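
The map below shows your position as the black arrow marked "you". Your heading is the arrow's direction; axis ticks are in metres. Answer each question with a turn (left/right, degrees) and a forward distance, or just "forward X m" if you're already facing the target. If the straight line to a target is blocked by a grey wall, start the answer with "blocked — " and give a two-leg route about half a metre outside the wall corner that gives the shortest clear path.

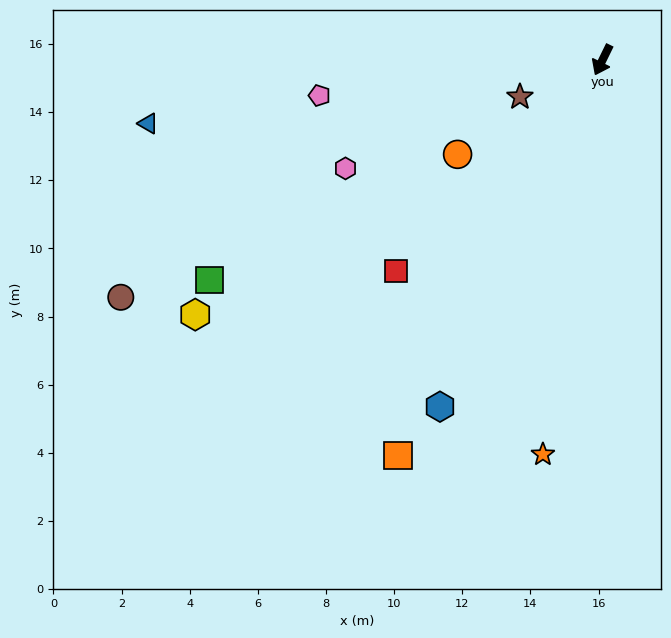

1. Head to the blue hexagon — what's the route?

forward 11.2 m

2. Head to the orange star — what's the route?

turn left 17°, forward 11.7 m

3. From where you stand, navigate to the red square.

turn right 18°, forward 8.7 m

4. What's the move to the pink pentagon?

turn right 57°, forward 8.4 m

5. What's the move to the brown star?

turn right 40°, forward 2.7 m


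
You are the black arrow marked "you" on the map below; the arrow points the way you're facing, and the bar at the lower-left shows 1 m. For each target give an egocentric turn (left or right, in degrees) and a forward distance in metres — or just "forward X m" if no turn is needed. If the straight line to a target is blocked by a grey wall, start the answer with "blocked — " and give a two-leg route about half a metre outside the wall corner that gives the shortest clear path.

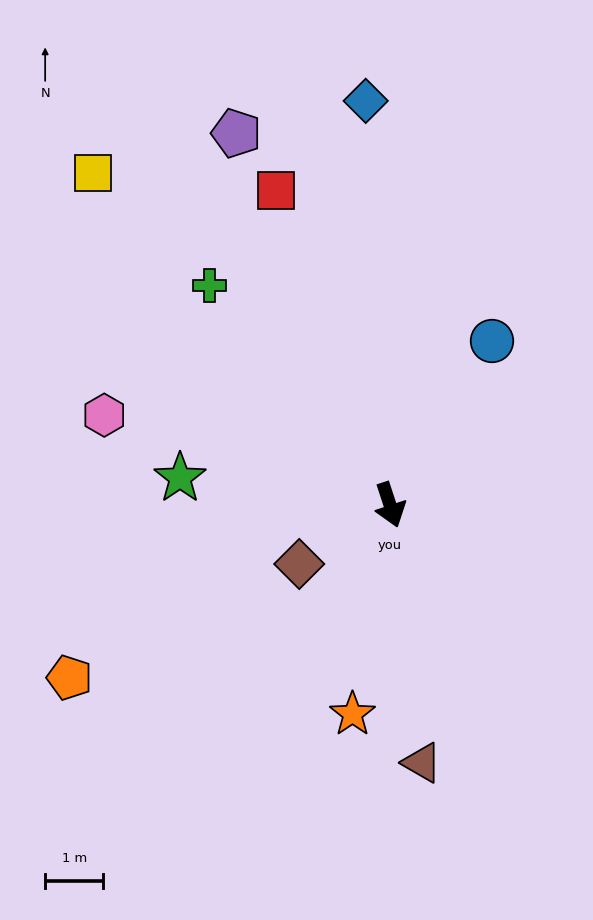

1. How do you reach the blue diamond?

turn left 165°, forward 7.0 m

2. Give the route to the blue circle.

turn left 130°, forward 3.3 m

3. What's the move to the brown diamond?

turn right 75°, forward 1.9 m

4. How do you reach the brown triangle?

turn right 11°, forward 4.5 m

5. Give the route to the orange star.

turn right 28°, forward 3.7 m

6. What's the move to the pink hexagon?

turn right 126°, forward 5.2 m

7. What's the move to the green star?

turn right 116°, forward 3.6 m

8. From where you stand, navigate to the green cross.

turn right 159°, forward 4.9 m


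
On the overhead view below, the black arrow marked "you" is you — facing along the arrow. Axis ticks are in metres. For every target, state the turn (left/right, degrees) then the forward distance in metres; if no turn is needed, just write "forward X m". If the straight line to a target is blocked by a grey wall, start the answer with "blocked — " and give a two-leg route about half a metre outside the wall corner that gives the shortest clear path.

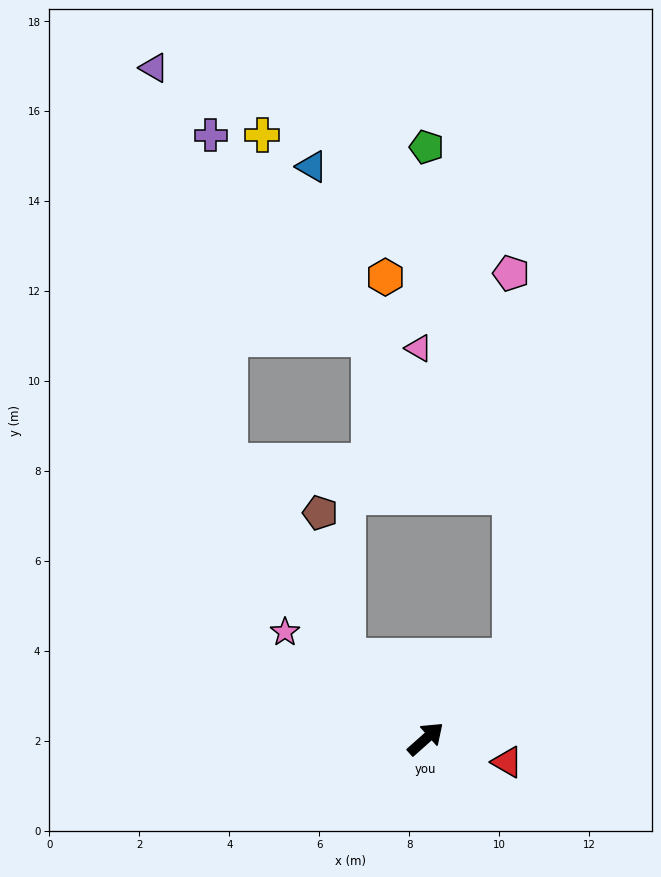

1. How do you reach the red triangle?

turn right 58°, forward 1.9 m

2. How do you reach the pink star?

turn left 101°, forward 3.9 m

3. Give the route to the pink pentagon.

blocked — forward 2.6 m, then turn left 48°, forward 8.5 m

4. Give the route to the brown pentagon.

blocked — turn left 92°, forward 2.5 m, then turn right 33°, forward 3.3 m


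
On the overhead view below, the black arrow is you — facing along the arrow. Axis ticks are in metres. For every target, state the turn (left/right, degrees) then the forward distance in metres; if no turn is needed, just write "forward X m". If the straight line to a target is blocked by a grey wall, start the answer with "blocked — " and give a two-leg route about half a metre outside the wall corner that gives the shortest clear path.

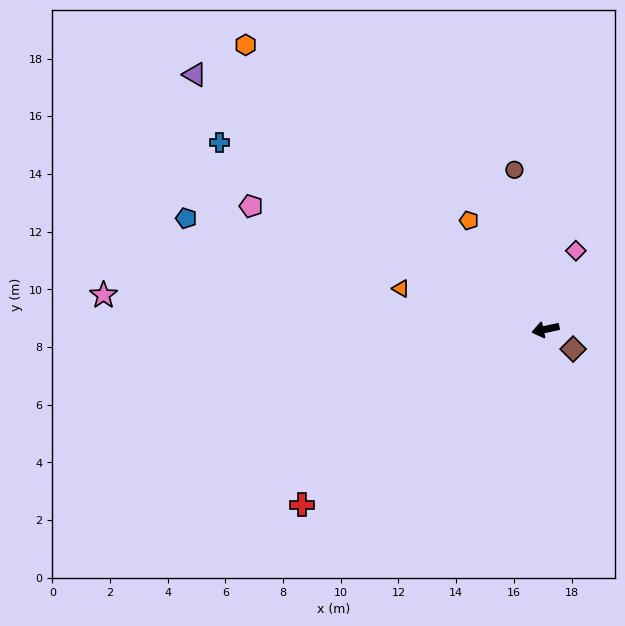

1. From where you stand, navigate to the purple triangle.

turn right 48°, forward 15.0 m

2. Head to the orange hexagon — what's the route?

turn right 56°, forward 14.3 m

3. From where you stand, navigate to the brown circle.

turn right 91°, forward 5.6 m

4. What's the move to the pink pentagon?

turn right 35°, forward 11.1 m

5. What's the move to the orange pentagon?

turn right 67°, forward 4.6 m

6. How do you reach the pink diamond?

turn right 123°, forward 2.9 m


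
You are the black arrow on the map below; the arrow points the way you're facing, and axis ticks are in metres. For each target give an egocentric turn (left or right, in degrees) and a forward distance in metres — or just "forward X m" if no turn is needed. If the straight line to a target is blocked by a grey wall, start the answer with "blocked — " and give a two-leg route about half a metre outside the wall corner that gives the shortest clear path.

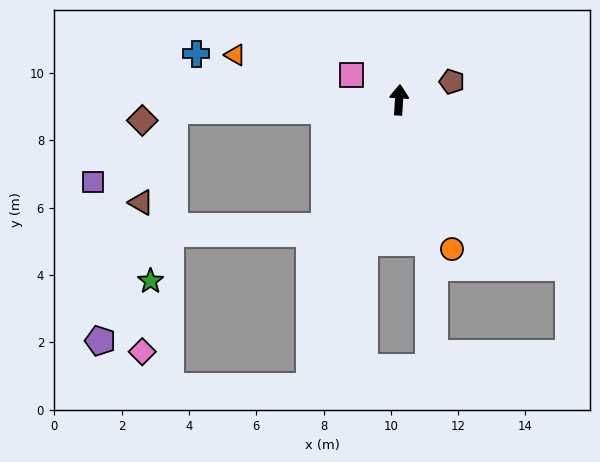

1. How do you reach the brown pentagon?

turn right 67°, forward 1.7 m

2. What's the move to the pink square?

turn left 66°, forward 1.6 m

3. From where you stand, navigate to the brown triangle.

blocked — turn left 96°, forward 6.7 m, then turn left 68°, forward 2.9 m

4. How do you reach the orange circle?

turn right 157°, forward 4.7 m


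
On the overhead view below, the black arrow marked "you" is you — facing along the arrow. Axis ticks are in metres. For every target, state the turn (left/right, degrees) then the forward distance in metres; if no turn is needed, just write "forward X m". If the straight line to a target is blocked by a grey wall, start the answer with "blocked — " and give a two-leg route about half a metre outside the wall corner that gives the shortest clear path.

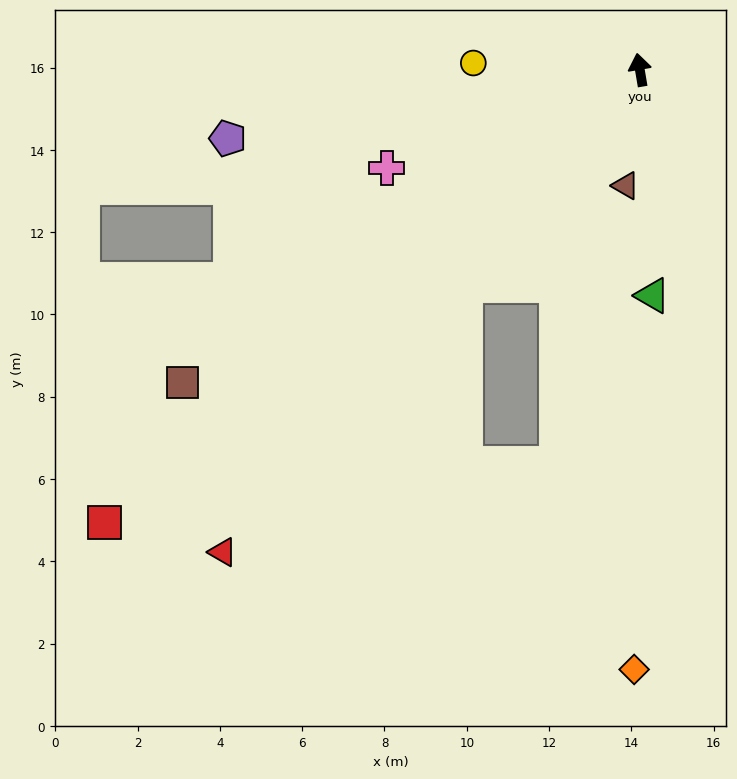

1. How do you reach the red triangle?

turn left 130°, forward 15.5 m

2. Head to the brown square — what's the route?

turn left 115°, forward 13.5 m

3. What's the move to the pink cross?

turn left 102°, forward 6.6 m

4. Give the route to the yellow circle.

turn left 78°, forward 4.0 m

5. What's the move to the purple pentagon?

turn left 90°, forward 10.2 m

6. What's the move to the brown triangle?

turn left 163°, forward 2.8 m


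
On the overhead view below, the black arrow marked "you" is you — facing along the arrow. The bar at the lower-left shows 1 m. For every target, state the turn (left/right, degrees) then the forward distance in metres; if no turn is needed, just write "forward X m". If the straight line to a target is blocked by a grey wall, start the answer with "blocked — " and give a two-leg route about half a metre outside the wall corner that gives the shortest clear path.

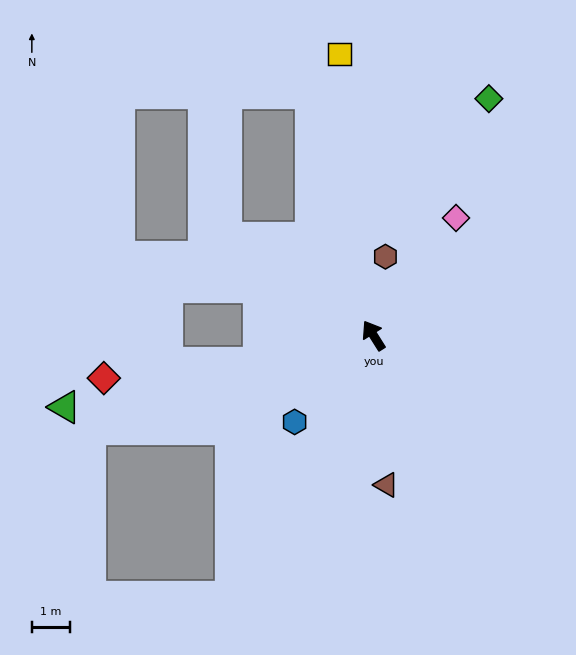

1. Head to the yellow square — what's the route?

turn right 25°, forward 7.4 m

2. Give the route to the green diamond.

turn right 58°, forward 6.9 m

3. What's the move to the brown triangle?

turn left 153°, forward 3.9 m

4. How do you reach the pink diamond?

turn right 67°, forward 3.8 m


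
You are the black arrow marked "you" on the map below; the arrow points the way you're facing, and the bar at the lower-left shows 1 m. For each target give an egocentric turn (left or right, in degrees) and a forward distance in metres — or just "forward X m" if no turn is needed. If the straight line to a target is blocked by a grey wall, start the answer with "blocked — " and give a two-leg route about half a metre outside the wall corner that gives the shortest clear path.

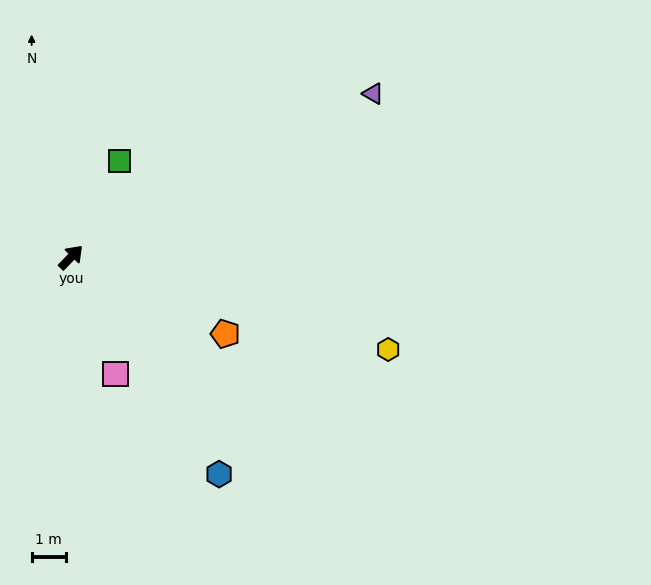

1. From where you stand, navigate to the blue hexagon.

turn right 101°, forward 7.7 m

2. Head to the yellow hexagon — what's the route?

turn right 62°, forward 9.6 m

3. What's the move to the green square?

turn left 17°, forward 3.1 m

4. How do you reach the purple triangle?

turn right 17°, forward 10.0 m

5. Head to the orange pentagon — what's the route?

turn right 72°, forward 5.0 m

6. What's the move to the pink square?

turn right 115°, forward 3.6 m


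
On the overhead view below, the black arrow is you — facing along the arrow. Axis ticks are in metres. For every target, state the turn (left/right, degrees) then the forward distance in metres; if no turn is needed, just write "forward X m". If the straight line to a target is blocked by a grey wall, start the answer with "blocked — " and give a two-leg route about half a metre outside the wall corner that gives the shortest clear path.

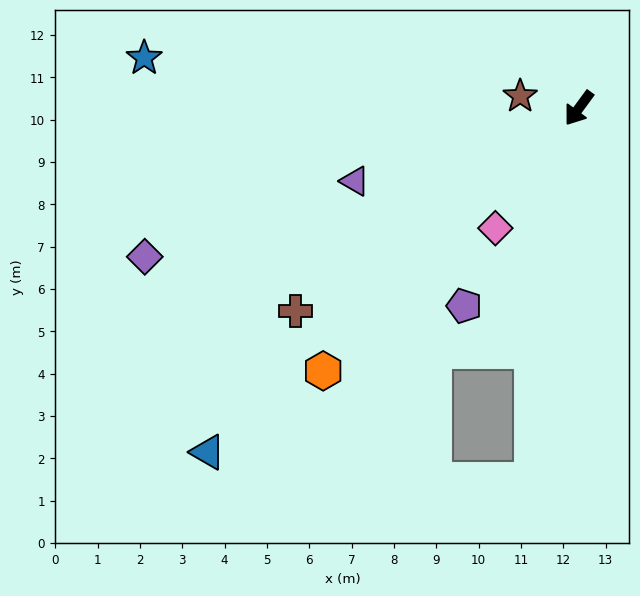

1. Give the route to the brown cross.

turn right 18°, forward 8.2 m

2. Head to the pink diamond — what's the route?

forward 3.5 m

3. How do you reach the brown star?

turn right 65°, forward 1.4 m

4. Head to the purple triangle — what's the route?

turn right 36°, forward 5.6 m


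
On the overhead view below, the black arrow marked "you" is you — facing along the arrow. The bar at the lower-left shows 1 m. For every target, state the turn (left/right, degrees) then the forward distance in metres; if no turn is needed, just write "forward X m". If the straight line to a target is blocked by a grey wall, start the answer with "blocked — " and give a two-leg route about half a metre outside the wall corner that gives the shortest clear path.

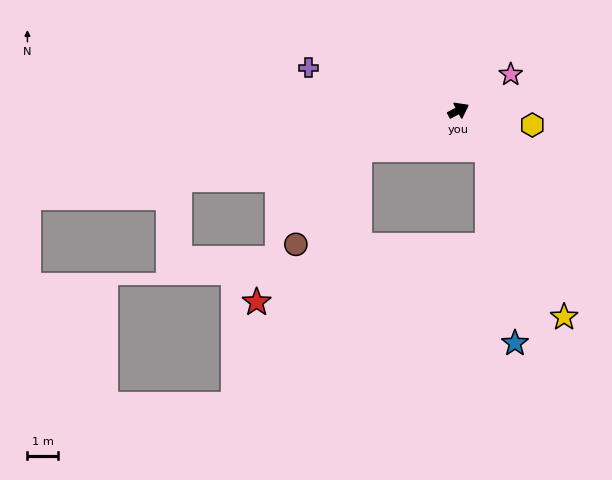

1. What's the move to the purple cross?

turn left 136°, forward 5.1 m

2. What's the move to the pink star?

turn left 7°, forward 2.1 m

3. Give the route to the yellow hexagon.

turn right 39°, forward 2.5 m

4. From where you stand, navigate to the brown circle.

blocked — turn left 174°, forward 3.5 m, then turn left 34°, forward 3.7 m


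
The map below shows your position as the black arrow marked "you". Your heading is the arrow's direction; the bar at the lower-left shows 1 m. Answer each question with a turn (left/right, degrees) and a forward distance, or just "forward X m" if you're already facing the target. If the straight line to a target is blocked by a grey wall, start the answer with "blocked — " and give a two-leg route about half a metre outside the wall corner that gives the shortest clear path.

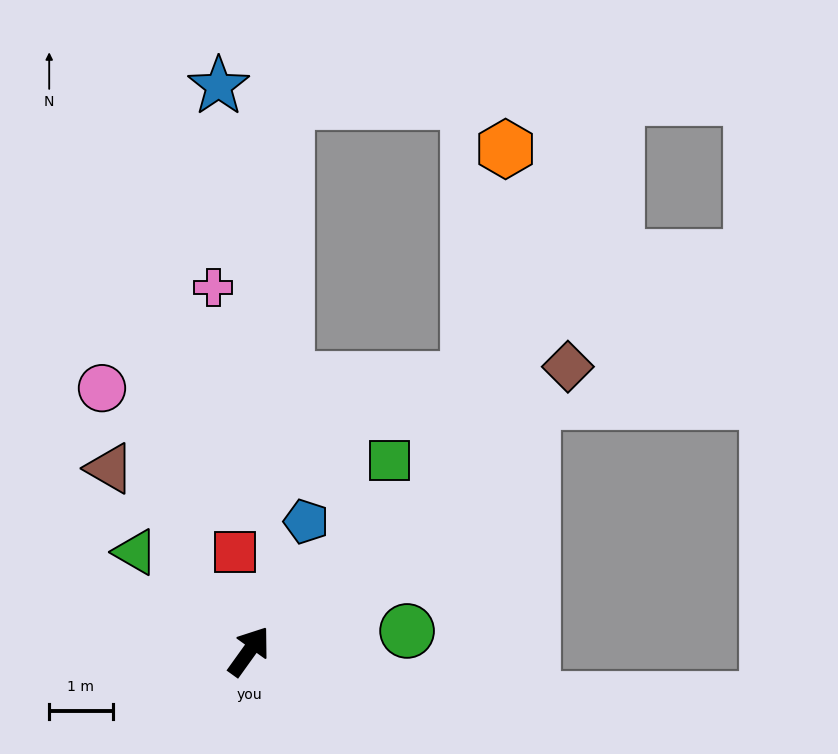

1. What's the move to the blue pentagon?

turn left 12°, forward 2.2 m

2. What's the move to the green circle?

turn right 47°, forward 2.5 m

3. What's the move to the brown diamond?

turn right 13°, forward 6.7 m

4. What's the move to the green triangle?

turn left 85°, forward 2.4 m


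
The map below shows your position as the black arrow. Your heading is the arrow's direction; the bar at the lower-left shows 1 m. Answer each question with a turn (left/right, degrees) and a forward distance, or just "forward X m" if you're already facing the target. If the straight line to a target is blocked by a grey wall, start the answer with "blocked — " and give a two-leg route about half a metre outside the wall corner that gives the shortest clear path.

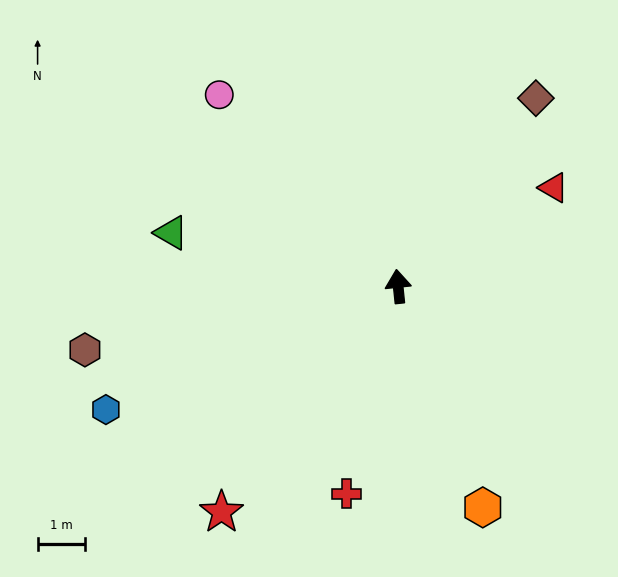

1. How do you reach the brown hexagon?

turn left 96°, forward 6.8 m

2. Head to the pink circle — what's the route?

turn left 37°, forward 5.6 m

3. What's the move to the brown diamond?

turn right 42°, forward 5.0 m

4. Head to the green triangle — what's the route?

turn left 71°, forward 5.0 m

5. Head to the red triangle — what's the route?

turn right 63°, forward 3.9 m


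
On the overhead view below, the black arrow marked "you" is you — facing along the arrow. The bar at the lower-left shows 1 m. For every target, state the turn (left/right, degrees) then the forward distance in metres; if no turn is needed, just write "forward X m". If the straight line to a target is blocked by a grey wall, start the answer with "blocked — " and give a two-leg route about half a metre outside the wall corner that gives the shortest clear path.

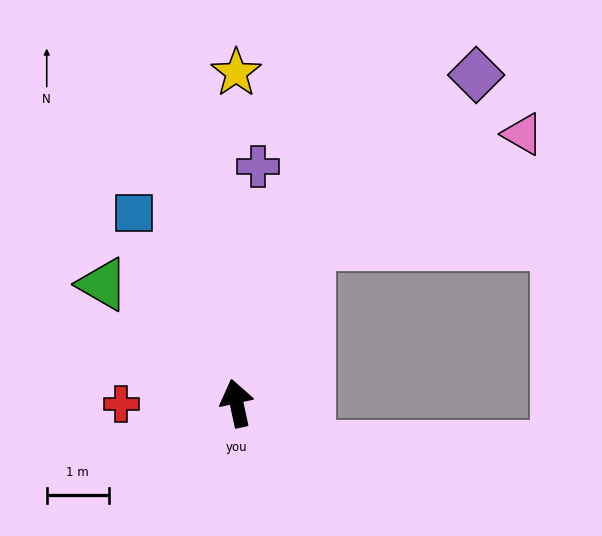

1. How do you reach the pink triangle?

blocked — turn right 37°, forward 2.8 m, then turn right 38°, forward 3.9 m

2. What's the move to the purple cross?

turn right 17°, forward 3.8 m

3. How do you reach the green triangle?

turn left 36°, forward 2.9 m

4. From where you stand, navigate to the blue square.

turn left 16°, forward 3.5 m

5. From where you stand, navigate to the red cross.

turn left 78°, forward 1.9 m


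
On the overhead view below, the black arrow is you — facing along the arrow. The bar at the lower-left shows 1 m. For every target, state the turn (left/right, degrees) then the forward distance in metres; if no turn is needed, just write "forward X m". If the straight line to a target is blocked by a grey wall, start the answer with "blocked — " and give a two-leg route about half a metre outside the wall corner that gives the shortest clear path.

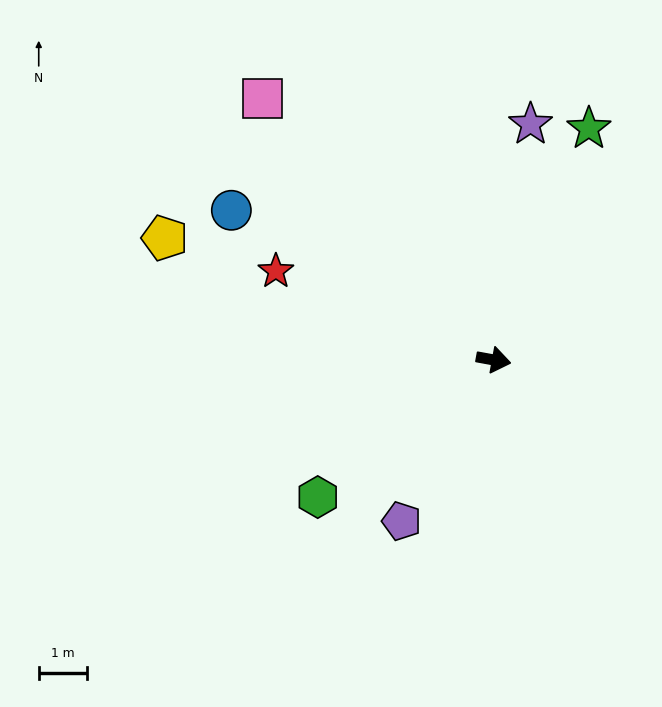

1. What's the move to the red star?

turn left 168°, forward 4.9 m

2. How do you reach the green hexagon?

turn right 132°, forward 4.6 m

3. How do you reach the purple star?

turn left 91°, forward 4.9 m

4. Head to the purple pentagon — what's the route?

turn right 109°, forward 3.8 m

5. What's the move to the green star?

turn left 78°, forward 5.2 m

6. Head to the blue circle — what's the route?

turn left 161°, forward 6.3 m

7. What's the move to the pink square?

turn left 142°, forward 7.2 m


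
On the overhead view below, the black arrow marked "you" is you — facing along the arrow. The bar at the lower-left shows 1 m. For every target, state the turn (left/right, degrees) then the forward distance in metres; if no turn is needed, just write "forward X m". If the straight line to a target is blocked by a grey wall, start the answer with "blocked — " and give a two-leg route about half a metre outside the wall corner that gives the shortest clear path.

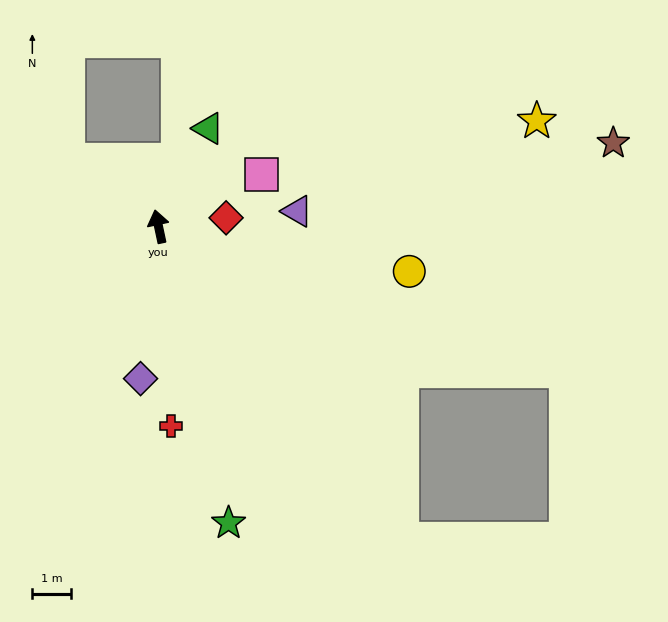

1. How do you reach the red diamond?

turn right 95°, forward 1.8 m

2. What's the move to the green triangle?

turn right 39°, forward 2.8 m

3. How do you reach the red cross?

turn left 172°, forward 5.2 m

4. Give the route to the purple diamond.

turn left 161°, forward 3.9 m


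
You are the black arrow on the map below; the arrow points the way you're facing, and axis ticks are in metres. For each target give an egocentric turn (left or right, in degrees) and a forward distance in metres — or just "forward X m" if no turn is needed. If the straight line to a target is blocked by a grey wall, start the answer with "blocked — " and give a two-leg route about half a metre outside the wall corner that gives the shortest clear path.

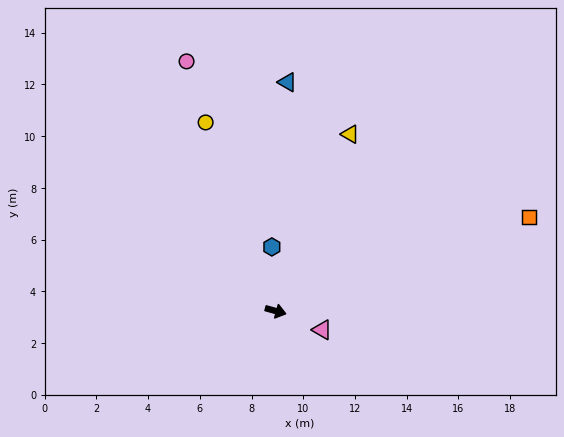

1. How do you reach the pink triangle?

turn right 6°, forward 1.9 m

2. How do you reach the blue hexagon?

turn left 109°, forward 2.5 m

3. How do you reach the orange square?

turn left 36°, forward 10.4 m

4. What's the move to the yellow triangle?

turn left 83°, forward 7.4 m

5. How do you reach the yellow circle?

turn left 126°, forward 7.8 m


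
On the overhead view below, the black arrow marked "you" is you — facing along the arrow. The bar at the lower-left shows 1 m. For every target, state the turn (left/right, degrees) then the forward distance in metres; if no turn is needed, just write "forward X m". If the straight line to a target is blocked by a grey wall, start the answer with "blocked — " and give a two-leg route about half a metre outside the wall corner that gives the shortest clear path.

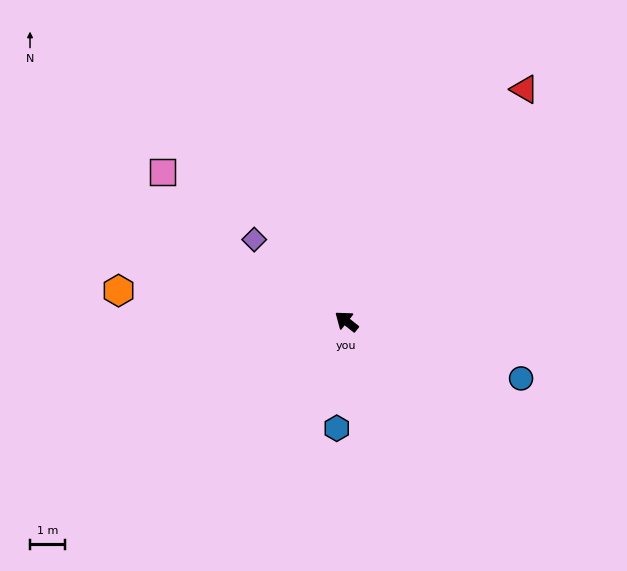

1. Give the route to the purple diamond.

turn right 3°, forward 3.5 m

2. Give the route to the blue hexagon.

turn left 123°, forward 3.1 m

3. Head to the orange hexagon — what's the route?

turn left 31°, forward 6.5 m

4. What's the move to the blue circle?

turn right 160°, forward 5.2 m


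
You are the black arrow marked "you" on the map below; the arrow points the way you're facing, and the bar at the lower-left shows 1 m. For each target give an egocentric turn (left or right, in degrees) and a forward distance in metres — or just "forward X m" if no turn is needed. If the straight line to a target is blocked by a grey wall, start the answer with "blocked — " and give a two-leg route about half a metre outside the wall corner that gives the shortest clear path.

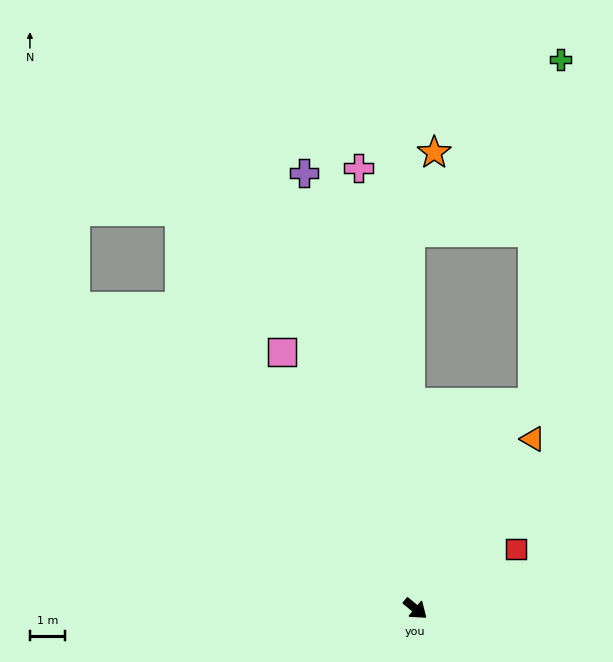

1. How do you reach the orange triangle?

turn left 95°, forward 5.9 m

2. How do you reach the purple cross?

turn left 144°, forward 12.9 m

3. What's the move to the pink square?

turn left 157°, forward 8.3 m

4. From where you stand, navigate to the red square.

turn left 70°, forward 3.3 m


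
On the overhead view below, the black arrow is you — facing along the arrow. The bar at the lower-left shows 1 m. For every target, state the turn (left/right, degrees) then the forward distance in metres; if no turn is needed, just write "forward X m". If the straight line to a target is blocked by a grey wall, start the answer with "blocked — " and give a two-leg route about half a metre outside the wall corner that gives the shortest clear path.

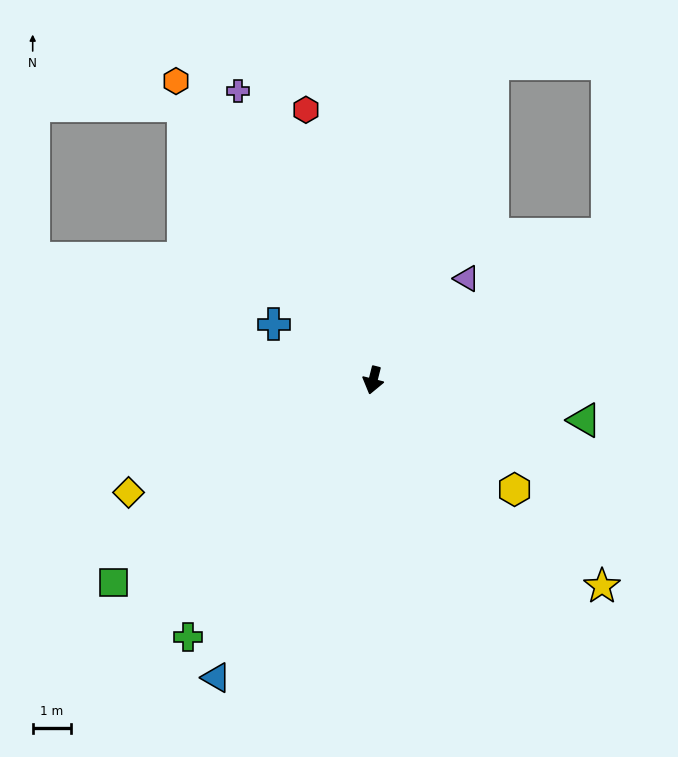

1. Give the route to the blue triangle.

turn right 14°, forward 8.7 m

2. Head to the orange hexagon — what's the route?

turn right 133°, forward 9.3 m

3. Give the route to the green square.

turn right 38°, forward 8.6 m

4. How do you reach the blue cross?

turn right 105°, forward 3.0 m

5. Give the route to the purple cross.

turn right 141°, forward 8.3 m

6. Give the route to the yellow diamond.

turn right 51°, forward 7.0 m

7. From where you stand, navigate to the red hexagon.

turn right 152°, forward 7.2 m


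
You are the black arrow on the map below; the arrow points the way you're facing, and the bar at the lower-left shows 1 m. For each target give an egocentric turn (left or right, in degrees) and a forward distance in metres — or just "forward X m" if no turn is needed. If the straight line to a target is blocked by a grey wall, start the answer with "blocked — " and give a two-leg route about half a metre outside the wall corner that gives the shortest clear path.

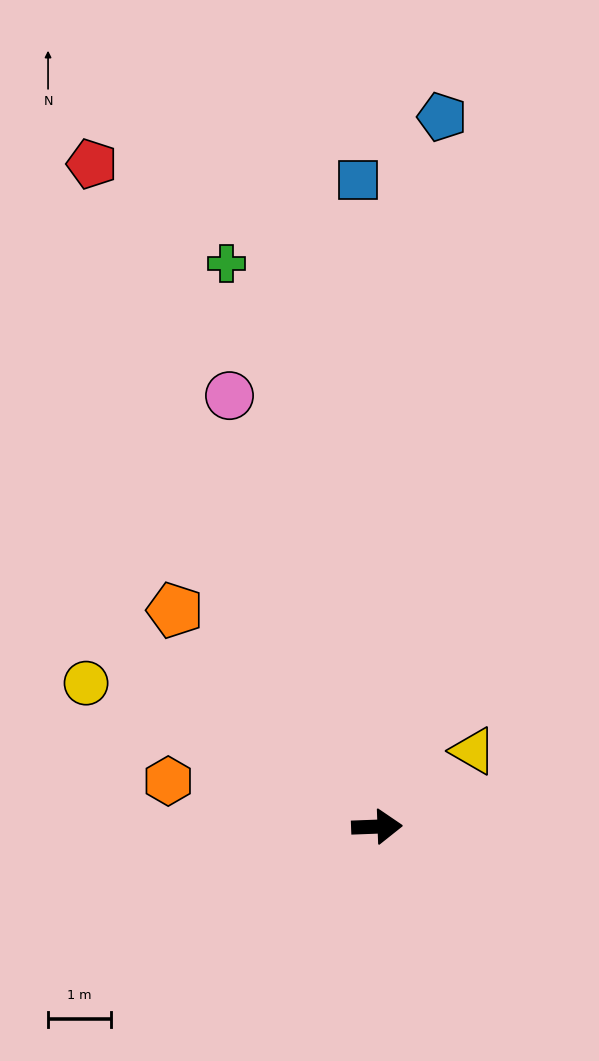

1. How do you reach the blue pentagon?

turn left 83°, forward 11.3 m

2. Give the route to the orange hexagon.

turn left 166°, forward 3.4 m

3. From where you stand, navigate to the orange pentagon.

turn left 131°, forward 4.7 m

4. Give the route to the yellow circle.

turn left 152°, forward 5.1 m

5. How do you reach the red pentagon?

turn left 111°, forward 11.4 m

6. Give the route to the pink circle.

turn left 107°, forward 7.2 m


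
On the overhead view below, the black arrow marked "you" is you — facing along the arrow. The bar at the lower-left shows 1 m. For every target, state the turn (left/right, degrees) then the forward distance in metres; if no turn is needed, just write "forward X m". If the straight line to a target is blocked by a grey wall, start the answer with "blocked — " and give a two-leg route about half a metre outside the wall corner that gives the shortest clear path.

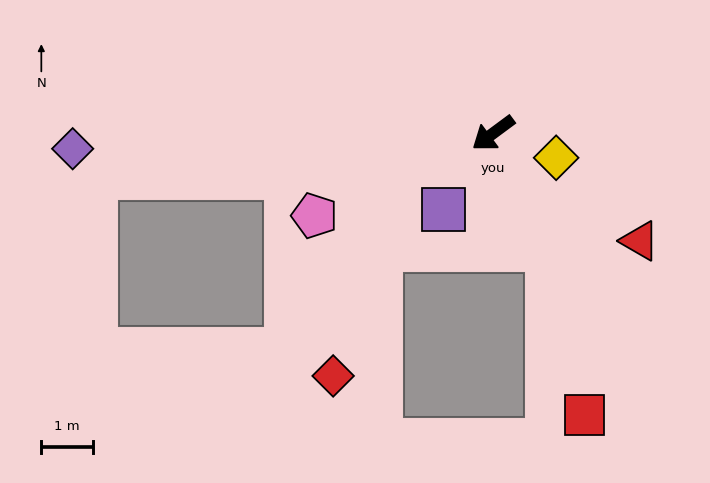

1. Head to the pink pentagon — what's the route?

turn right 12°, forward 3.8 m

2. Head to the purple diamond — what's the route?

turn right 34°, forward 8.2 m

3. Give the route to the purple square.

turn left 20°, forward 1.8 m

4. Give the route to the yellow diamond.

turn left 122°, forward 1.3 m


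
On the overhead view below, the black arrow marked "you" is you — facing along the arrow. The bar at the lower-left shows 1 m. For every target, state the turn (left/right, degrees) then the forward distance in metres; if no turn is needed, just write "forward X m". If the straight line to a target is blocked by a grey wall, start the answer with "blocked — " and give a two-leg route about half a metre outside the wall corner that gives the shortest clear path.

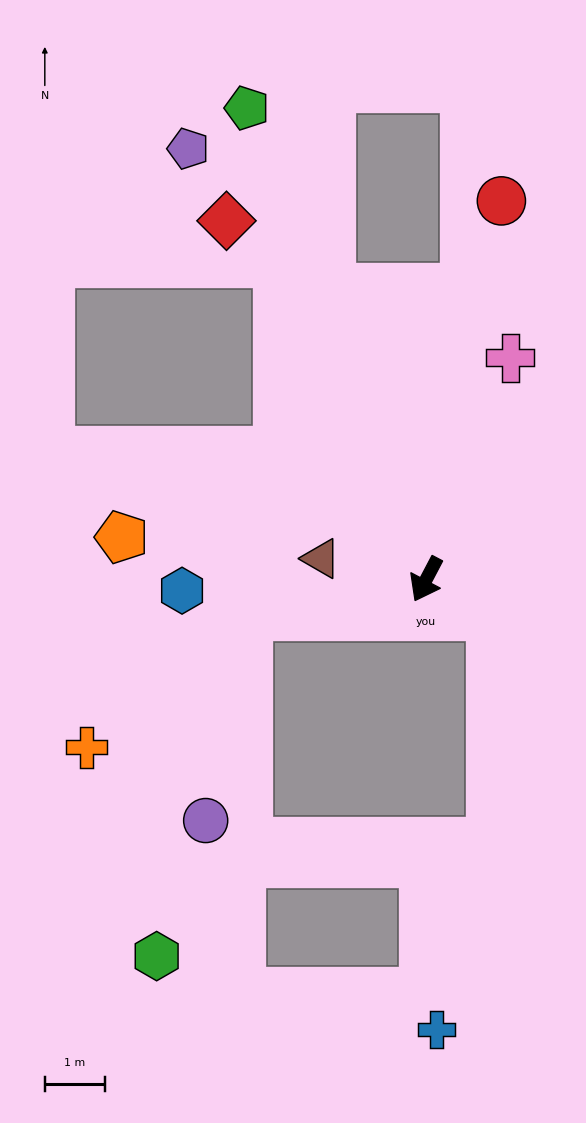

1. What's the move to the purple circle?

blocked — turn right 51°, forward 3.1 m, then turn left 68°, forward 3.5 m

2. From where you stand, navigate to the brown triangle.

turn right 73°, forward 1.8 m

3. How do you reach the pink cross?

turn right 173°, forward 4.0 m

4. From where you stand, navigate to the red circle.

turn right 163°, forward 6.4 m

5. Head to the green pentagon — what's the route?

turn right 131°, forward 8.4 m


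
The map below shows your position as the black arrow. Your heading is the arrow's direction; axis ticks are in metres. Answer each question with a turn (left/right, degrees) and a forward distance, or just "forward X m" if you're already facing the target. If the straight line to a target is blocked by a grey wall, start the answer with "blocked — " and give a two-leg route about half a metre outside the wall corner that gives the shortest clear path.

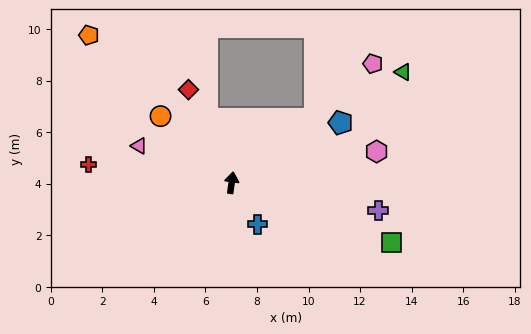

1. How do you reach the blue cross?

turn right 140°, forward 1.9 m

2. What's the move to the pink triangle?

turn left 76°, forward 3.9 m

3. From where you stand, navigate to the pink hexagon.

turn right 70°, forward 5.8 m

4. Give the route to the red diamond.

turn left 33°, forward 4.0 m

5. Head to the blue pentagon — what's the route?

turn right 53°, forward 4.8 m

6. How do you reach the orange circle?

turn left 55°, forward 3.8 m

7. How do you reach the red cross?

turn left 91°, forward 5.6 m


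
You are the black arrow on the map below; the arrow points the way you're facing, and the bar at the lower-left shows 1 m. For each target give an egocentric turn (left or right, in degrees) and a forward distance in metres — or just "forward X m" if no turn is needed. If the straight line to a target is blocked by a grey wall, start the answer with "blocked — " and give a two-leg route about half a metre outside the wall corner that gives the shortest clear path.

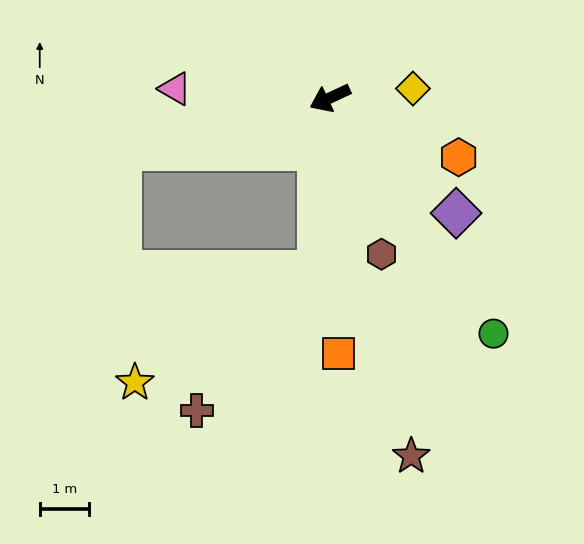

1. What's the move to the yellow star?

blocked — turn left 61°, forward 3.6 m, then turn right 55°, forward 4.4 m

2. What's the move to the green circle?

turn left 100°, forward 5.9 m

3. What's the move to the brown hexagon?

turn left 83°, forward 3.4 m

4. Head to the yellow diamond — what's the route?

turn left 161°, forward 1.7 m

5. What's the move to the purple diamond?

turn left 113°, forward 3.5 m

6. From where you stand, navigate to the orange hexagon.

turn left 130°, forward 2.9 m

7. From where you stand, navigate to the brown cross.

blocked — turn left 61°, forward 3.6 m, then turn right 37°, forward 3.8 m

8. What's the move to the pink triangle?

turn right 28°, forward 3.2 m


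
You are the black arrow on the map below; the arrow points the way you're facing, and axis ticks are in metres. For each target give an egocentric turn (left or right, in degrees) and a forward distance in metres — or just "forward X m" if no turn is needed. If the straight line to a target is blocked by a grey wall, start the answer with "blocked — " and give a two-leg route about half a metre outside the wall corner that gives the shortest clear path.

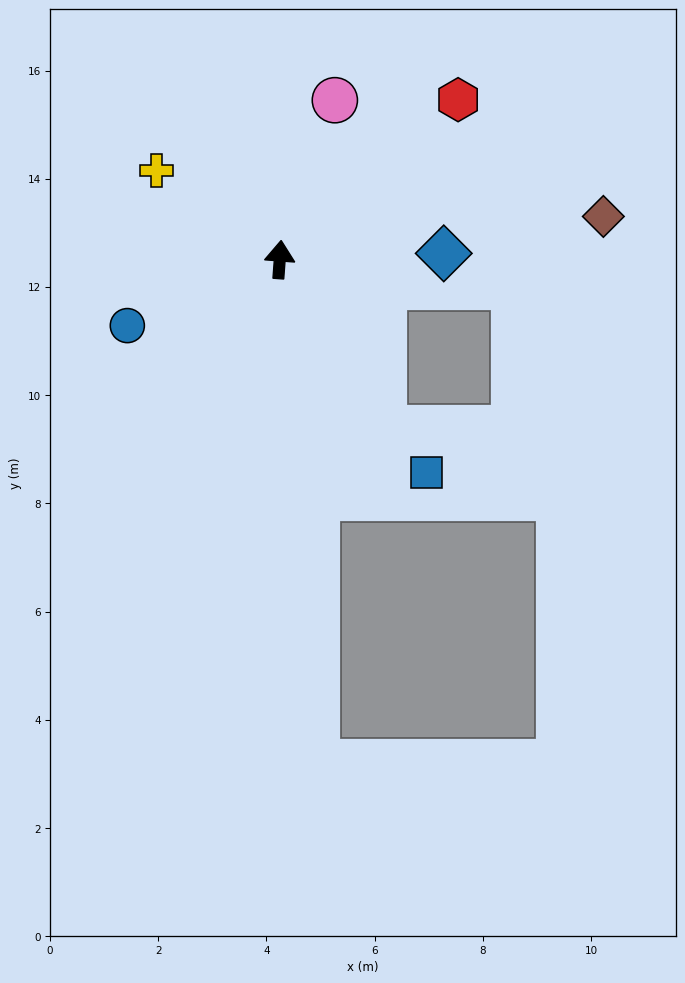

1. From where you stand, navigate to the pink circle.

turn right 15°, forward 3.1 m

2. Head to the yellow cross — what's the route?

turn left 58°, forward 2.8 m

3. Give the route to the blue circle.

turn left 118°, forward 3.1 m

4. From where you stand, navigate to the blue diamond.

turn right 84°, forward 3.0 m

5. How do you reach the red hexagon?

turn right 44°, forward 4.4 m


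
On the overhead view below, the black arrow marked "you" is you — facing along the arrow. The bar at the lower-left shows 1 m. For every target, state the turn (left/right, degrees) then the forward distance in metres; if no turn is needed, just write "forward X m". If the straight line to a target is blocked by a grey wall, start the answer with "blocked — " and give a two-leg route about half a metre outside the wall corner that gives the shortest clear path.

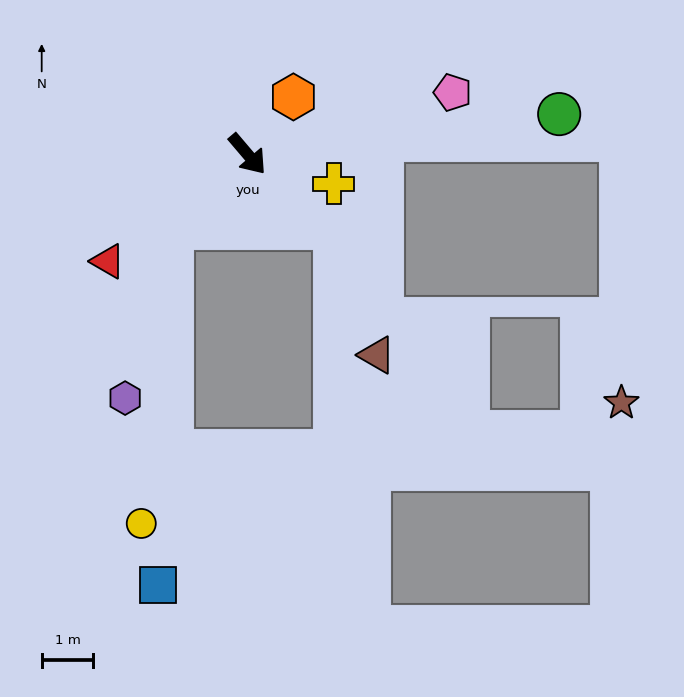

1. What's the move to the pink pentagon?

turn left 66°, forward 4.1 m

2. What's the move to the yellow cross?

turn left 31°, forward 1.8 m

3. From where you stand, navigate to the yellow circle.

blocked — turn right 86°, forward 2.0 m, then turn left 40°, forward 5.7 m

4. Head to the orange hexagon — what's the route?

turn left 101°, forward 1.4 m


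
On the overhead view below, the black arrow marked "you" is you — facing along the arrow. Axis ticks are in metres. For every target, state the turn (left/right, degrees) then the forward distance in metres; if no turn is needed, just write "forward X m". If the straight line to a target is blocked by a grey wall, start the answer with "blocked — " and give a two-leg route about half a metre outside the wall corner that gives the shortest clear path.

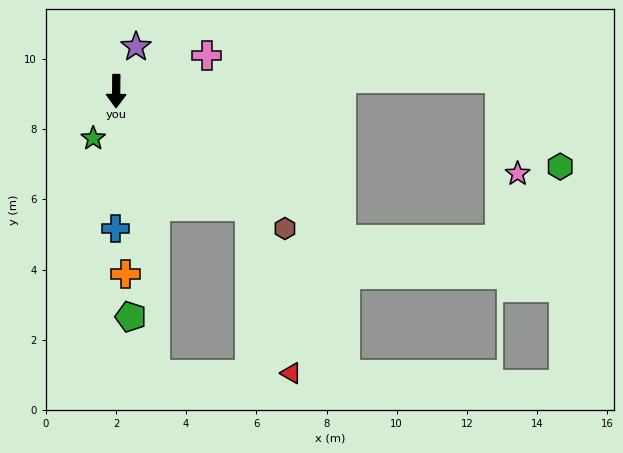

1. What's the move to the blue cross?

forward 3.9 m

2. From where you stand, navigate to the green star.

turn right 25°, forward 1.5 m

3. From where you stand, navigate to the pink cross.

turn left 112°, forward 2.8 m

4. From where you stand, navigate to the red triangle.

blocked — turn left 50°, forward 5.0 m, then turn right 36°, forward 4.9 m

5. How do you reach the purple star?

turn left 156°, forward 1.4 m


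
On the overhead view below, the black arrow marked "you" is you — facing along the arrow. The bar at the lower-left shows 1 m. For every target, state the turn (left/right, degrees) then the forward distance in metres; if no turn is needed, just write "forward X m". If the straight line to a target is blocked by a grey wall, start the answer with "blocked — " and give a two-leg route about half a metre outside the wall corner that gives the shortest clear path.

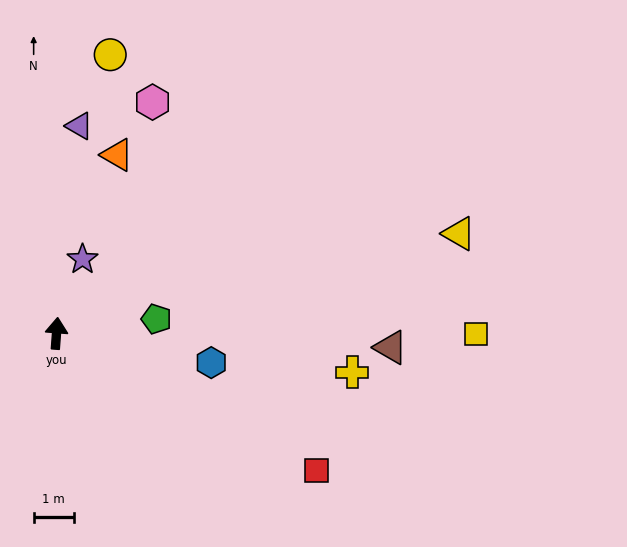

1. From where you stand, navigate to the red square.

turn right 114°, forward 7.3 m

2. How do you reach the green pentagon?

turn right 78°, forward 2.5 m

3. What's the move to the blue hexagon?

turn right 96°, forward 3.9 m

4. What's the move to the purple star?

turn right 15°, forward 1.9 m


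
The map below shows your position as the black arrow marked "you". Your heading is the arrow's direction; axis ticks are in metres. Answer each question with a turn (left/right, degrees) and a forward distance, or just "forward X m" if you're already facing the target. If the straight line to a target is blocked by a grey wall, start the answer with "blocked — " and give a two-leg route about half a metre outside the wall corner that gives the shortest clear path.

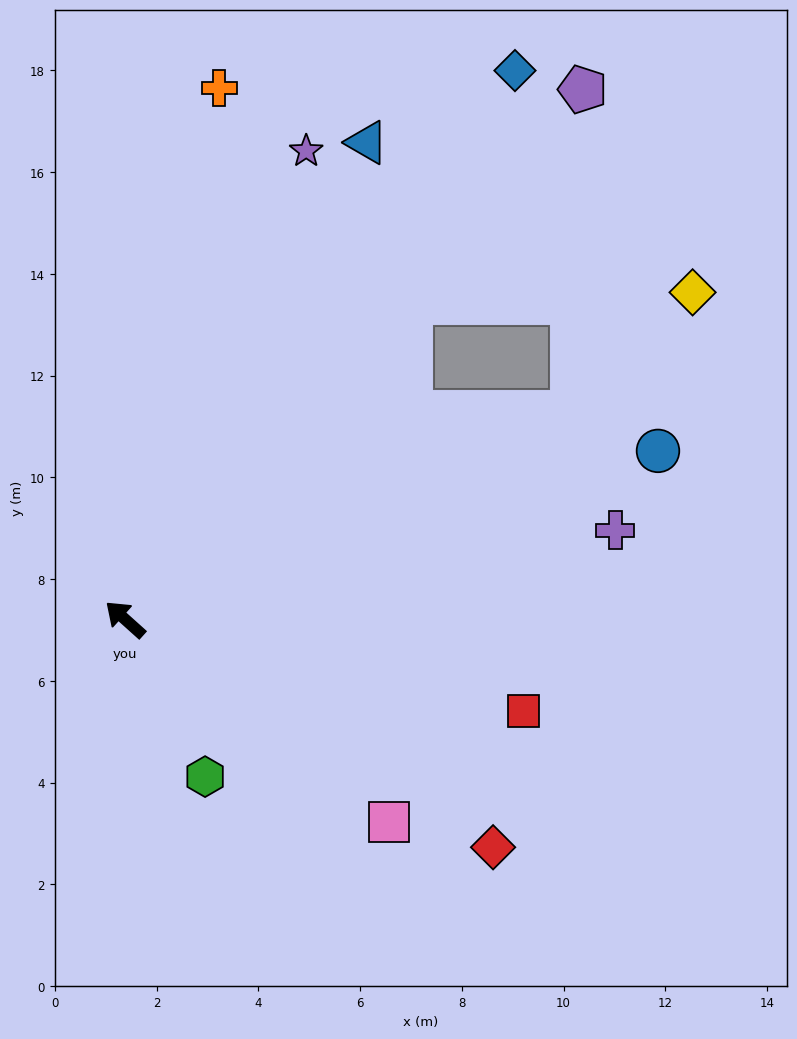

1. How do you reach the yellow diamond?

blocked — turn right 113°, forward 9.7 m, then turn left 19°, forward 3.3 m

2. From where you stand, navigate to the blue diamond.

turn right 83°, forward 13.2 m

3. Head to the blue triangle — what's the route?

turn right 75°, forward 10.5 m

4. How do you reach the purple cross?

turn right 128°, forward 9.8 m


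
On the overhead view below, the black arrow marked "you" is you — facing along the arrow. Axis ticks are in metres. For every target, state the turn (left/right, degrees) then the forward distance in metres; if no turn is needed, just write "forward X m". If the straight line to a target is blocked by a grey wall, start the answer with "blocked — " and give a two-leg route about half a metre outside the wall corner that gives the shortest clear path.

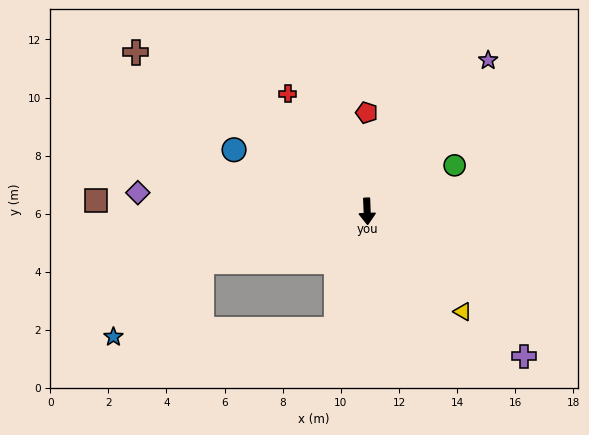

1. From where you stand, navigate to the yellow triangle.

turn left 41°, forward 4.8 m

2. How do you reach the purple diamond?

turn right 97°, forward 7.9 m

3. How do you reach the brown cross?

turn right 127°, forward 9.7 m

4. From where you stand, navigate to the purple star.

turn left 139°, forward 6.7 m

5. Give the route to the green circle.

turn left 116°, forward 3.4 m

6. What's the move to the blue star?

blocked — turn right 75°, forward 5.9 m, then turn left 23°, forward 4.0 m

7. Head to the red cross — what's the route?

turn right 148°, forward 4.9 m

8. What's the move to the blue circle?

turn right 117°, forward 5.0 m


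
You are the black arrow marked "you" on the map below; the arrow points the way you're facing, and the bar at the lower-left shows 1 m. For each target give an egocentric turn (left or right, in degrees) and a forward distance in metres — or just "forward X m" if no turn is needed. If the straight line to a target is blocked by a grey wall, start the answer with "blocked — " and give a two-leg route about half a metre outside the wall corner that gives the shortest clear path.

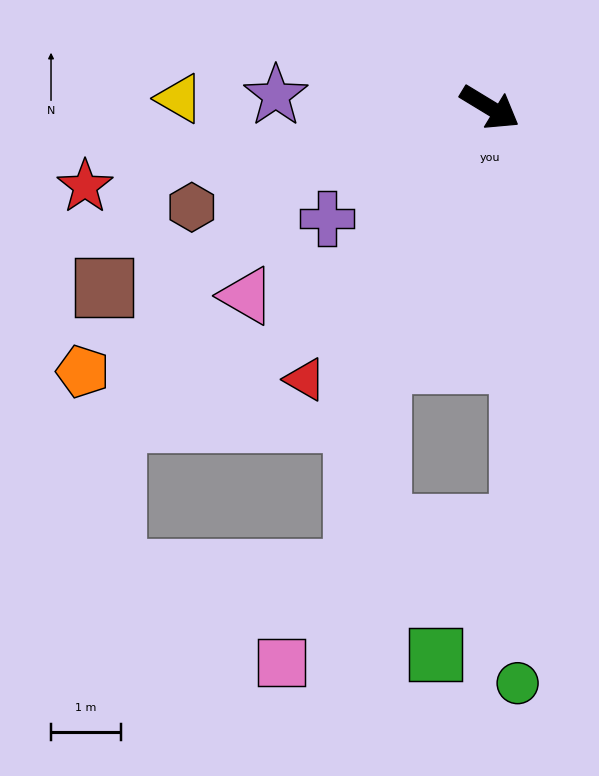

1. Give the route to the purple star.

turn right 152°, forward 3.1 m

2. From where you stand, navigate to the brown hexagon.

turn right 130°, forward 4.5 m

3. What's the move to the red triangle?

turn right 93°, forward 4.7 m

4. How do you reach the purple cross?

turn right 114°, forward 2.8 m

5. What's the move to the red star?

turn right 138°, forward 5.9 m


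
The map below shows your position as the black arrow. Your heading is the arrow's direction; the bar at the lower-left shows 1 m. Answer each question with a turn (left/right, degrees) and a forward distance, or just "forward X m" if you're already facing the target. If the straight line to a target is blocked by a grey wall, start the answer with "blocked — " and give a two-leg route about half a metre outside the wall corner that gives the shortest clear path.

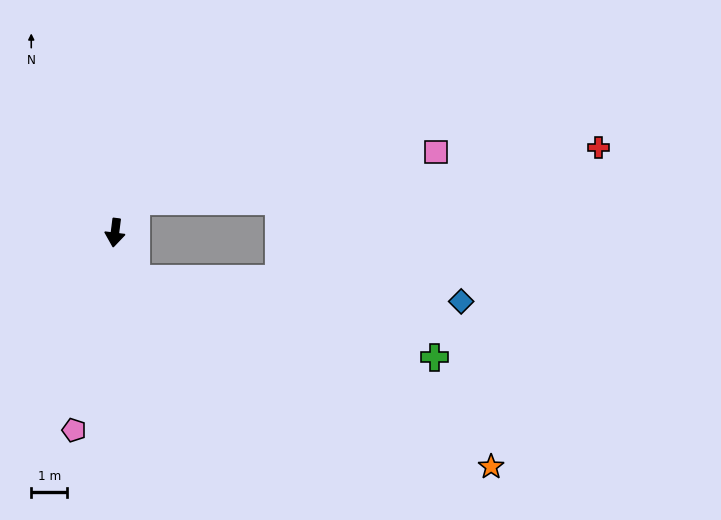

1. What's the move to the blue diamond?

blocked — turn left 30°, forward 1.4 m, then turn left 64°, forward 9.1 m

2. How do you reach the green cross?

blocked — turn left 30°, forward 1.4 m, then turn left 53°, forward 8.6 m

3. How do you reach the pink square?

blocked — turn left 156°, forward 1.1 m, then turn right 50°, forward 8.5 m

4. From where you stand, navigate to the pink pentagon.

turn right 5°, forward 5.6 m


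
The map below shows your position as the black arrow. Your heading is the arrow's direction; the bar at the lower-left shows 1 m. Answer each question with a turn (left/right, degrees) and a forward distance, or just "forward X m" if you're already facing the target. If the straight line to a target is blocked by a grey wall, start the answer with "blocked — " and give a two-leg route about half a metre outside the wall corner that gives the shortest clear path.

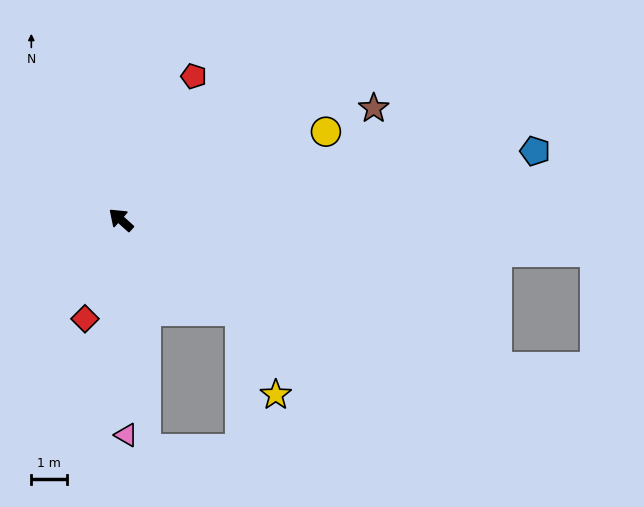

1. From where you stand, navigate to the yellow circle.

turn right 115°, forward 6.3 m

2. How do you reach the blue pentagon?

turn right 129°, forward 11.8 m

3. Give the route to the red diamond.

turn left 112°, forward 3.0 m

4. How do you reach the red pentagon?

turn right 75°, forward 4.5 m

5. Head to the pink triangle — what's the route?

turn left 133°, forward 6.0 m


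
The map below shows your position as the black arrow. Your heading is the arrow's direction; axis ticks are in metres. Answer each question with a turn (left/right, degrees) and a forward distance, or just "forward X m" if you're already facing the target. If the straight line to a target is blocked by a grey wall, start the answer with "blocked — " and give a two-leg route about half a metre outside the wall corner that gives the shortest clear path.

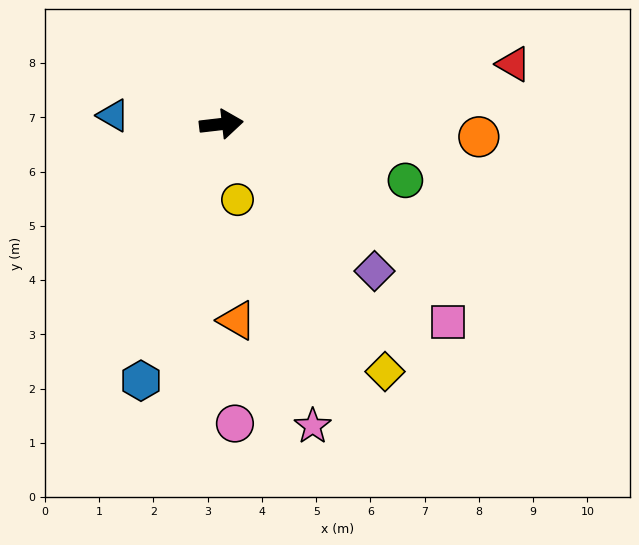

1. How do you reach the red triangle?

turn left 5°, forward 5.5 m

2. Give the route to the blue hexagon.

turn right 114°, forward 5.0 m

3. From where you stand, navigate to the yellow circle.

turn right 85°, forward 1.4 m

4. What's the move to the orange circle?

turn right 9°, forward 4.8 m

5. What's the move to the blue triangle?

turn left 169°, forward 2.0 m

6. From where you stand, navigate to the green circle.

turn right 24°, forward 3.5 m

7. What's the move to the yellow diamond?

turn right 63°, forward 5.5 m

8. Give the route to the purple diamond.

turn right 50°, forward 3.9 m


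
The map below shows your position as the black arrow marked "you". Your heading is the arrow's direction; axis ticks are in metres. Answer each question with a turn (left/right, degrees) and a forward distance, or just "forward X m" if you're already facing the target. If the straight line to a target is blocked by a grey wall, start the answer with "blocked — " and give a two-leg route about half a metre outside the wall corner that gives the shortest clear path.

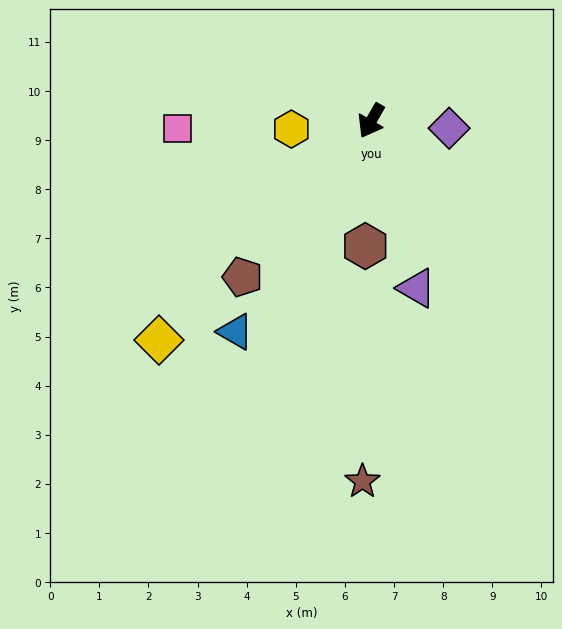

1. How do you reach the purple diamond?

turn left 114°, forward 1.6 m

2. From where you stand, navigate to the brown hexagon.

turn left 27°, forward 2.6 m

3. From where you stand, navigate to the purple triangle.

turn left 45°, forward 3.5 m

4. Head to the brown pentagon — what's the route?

turn right 10°, forward 4.1 m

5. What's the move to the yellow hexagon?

turn right 54°, forward 1.6 m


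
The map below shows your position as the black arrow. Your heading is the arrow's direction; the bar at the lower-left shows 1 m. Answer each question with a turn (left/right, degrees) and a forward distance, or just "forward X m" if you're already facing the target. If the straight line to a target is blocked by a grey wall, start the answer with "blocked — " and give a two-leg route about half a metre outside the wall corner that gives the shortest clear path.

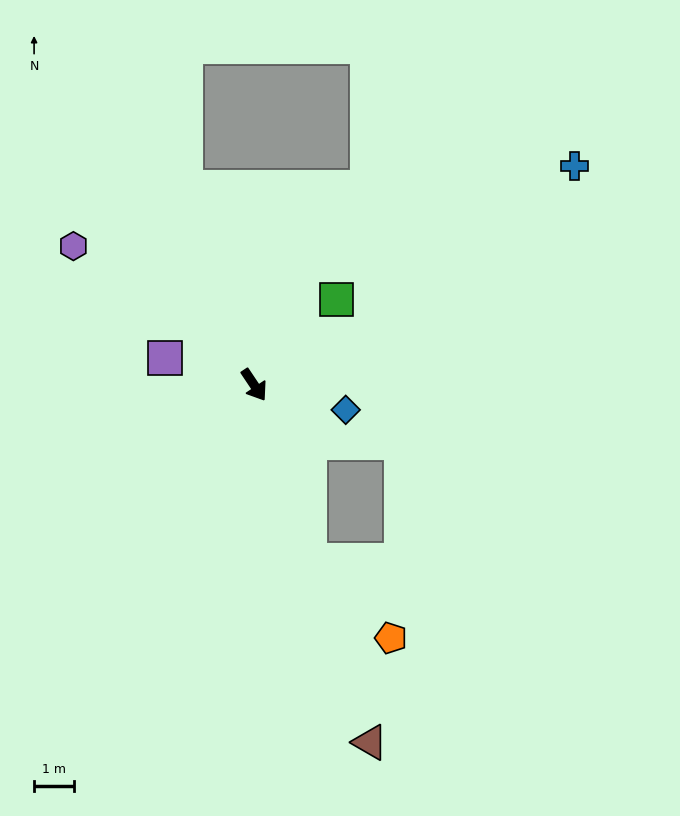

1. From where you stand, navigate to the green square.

turn left 102°, forward 3.0 m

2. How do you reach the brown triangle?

turn right 16°, forward 9.3 m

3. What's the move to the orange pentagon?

blocked — turn right 16°, forward 4.6 m, then turn left 28°, forward 2.8 m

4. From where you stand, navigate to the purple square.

turn right 141°, forward 2.3 m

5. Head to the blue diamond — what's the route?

turn left 41°, forward 2.4 m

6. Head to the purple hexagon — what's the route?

turn right 161°, forward 5.7 m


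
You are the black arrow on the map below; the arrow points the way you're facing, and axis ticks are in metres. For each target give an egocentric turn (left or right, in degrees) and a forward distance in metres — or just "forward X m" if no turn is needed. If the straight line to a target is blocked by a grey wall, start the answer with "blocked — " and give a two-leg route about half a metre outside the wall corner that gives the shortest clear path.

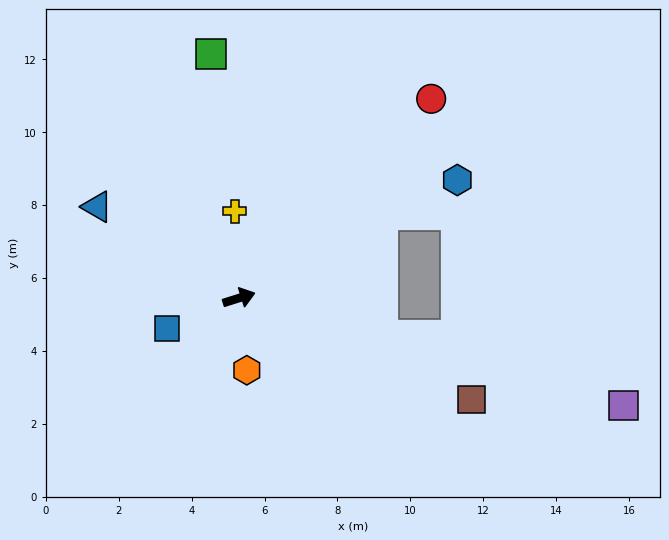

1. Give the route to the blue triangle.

turn left 130°, forward 4.6 m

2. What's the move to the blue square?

turn right 175°, forward 2.1 m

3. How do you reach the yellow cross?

turn left 75°, forward 2.4 m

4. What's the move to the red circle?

turn left 29°, forward 7.6 m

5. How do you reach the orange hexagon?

turn right 101°, forward 2.0 m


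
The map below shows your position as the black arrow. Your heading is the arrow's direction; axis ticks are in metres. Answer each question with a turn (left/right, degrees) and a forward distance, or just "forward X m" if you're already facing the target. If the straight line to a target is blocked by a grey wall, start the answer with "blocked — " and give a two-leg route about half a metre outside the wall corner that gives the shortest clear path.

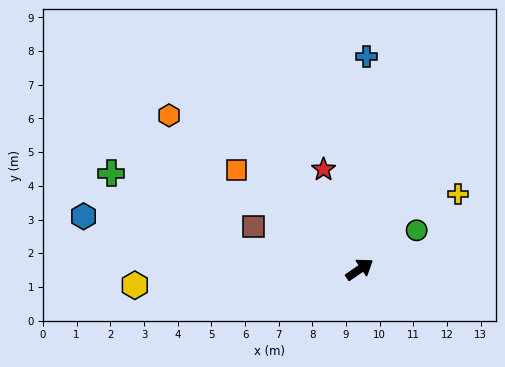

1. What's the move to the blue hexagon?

turn left 135°, forward 8.3 m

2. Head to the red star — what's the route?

turn left 75°, forward 3.2 m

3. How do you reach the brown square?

turn left 123°, forward 3.4 m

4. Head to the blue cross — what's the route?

turn left 54°, forward 6.3 m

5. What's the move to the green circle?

forward 2.1 m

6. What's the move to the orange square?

turn left 107°, forward 4.7 m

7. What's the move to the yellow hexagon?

turn left 150°, forward 6.7 m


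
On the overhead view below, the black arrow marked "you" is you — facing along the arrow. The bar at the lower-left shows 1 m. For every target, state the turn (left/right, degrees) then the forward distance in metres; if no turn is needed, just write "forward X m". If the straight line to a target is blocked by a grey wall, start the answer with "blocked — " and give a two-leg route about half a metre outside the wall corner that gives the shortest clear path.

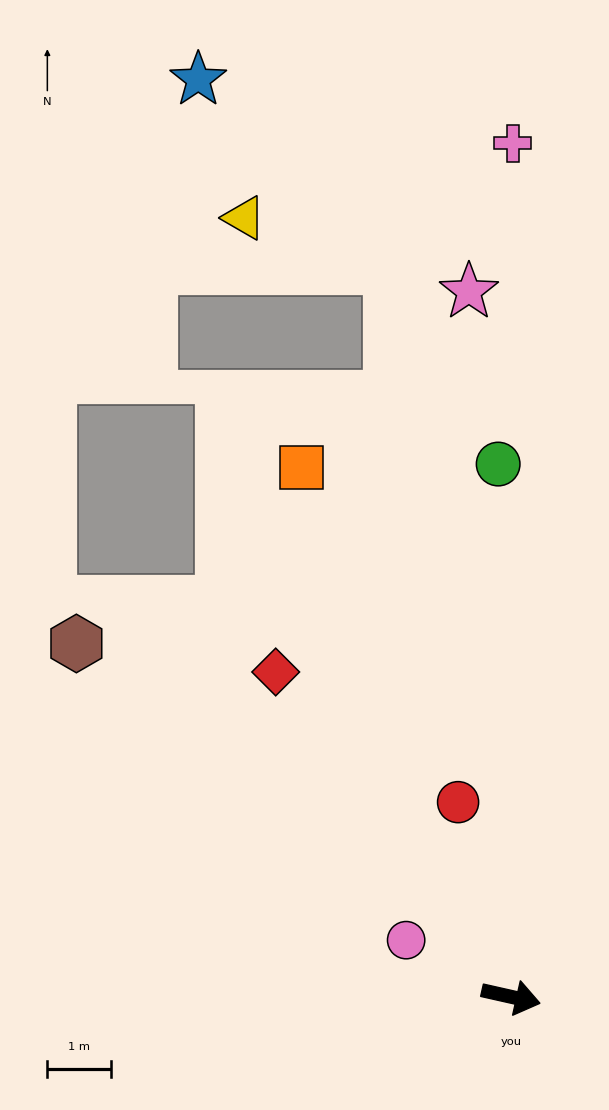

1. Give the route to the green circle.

turn left 104°, forward 8.4 m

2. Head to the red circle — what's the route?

turn left 118°, forward 3.2 m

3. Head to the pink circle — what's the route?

turn left 164°, forward 1.9 m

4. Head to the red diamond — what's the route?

turn left 139°, forward 6.3 m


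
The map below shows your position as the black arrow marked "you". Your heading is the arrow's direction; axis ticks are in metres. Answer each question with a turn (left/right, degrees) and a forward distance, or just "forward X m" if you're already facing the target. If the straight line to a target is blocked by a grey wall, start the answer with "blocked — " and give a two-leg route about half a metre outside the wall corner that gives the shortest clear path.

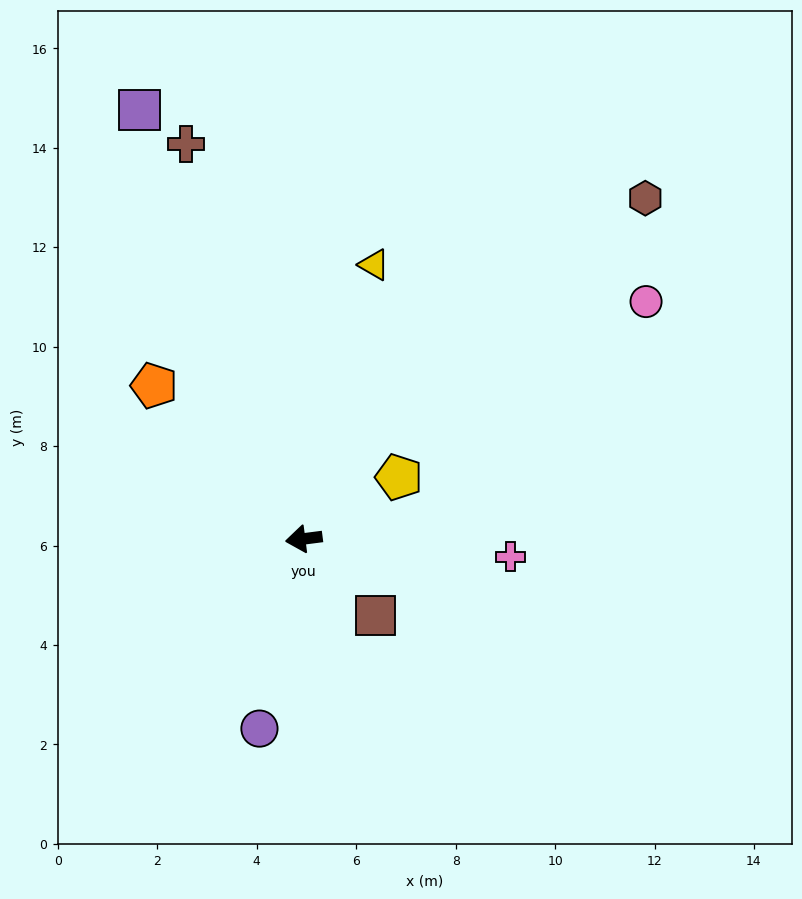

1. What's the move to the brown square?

turn left 126°, forward 2.1 m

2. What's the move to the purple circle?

turn left 70°, forward 3.9 m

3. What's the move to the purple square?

turn right 76°, forward 9.2 m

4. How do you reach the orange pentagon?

turn right 53°, forward 4.3 m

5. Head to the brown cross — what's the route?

turn right 81°, forward 8.3 m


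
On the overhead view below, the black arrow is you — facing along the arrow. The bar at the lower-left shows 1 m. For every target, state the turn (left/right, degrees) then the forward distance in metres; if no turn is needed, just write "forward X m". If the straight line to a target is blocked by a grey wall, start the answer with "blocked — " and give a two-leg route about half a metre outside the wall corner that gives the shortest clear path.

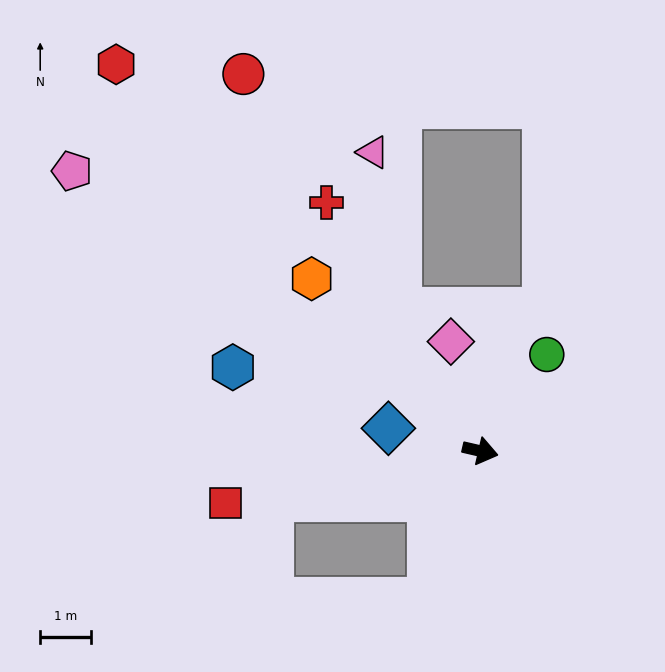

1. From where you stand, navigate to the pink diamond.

turn left 118°, forward 2.2 m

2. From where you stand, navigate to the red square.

turn right 156°, forward 5.1 m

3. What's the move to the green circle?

turn left 68°, forward 2.3 m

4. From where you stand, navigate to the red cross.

turn left 135°, forward 5.7 m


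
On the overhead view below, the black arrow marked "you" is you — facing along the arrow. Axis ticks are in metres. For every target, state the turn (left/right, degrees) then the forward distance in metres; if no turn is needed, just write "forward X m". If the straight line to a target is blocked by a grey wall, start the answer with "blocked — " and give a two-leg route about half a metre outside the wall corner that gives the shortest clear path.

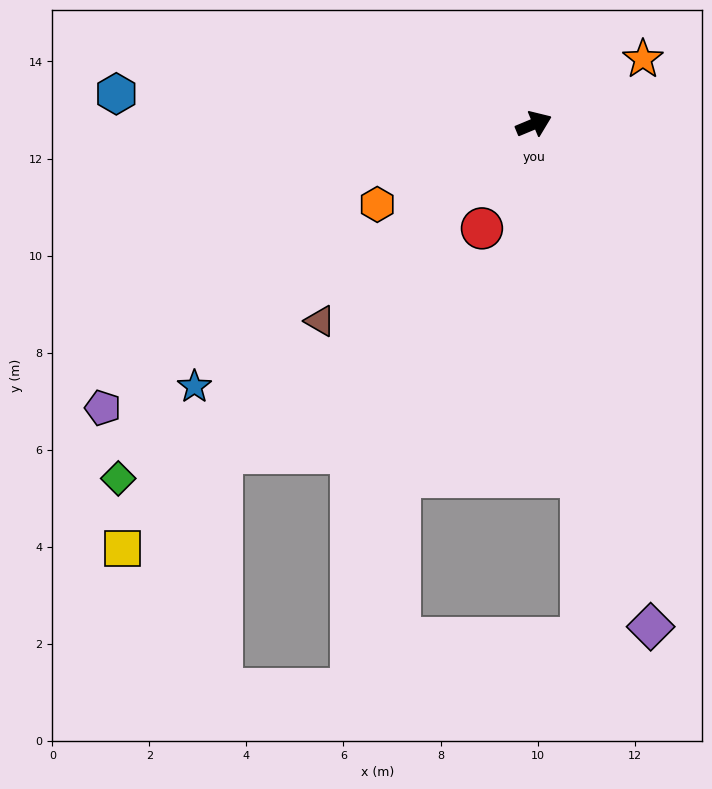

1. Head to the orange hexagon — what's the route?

turn right 175°, forward 3.6 m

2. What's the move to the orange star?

turn left 8°, forward 2.6 m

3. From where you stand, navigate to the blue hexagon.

turn left 153°, forward 8.6 m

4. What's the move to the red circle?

turn right 139°, forward 2.4 m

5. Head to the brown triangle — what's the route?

turn right 160°, forward 6.0 m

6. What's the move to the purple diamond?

turn right 100°, forward 10.6 m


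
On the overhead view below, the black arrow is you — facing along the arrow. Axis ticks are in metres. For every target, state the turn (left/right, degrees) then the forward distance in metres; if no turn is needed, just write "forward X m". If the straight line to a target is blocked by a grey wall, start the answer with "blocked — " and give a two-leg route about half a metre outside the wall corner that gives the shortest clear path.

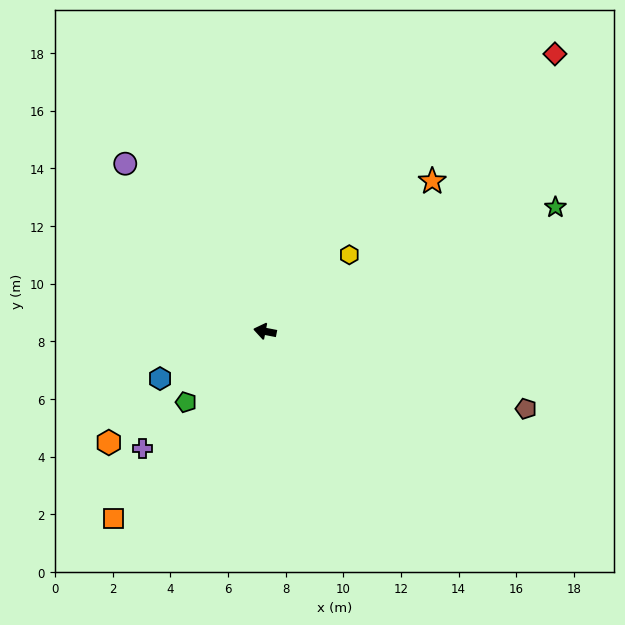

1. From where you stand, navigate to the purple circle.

turn right 39°, forward 7.6 m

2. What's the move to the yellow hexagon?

turn right 127°, forward 3.9 m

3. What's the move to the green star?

turn right 146°, forward 11.0 m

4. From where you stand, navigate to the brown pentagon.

turn left 174°, forward 9.4 m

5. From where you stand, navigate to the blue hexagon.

turn left 35°, forward 4.0 m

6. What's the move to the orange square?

turn left 62°, forward 8.4 m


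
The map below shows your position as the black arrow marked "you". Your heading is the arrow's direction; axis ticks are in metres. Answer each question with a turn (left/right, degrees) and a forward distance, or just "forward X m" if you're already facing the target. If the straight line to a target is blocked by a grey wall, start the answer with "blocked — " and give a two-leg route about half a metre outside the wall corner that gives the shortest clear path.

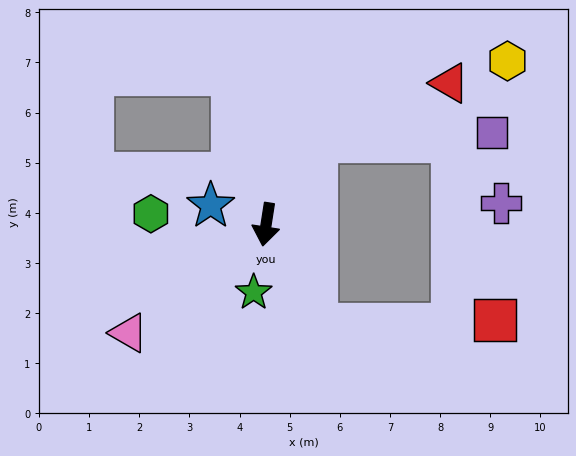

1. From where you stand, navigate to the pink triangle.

turn right 43°, forward 3.5 m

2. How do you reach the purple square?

blocked — turn left 158°, forward 1.9 m, then turn right 56°, forward 3.5 m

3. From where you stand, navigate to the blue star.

turn right 100°, forward 1.2 m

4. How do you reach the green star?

forward 1.4 m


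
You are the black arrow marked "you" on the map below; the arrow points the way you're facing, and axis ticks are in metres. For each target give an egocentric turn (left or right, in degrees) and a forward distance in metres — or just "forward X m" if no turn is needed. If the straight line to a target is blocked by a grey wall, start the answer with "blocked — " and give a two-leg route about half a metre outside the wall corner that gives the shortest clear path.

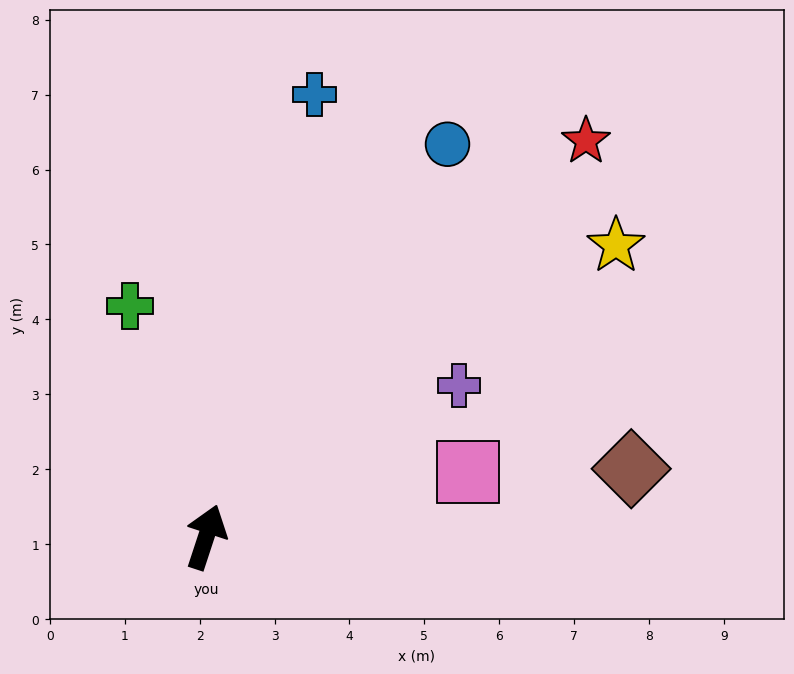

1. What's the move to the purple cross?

turn right 41°, forward 3.9 m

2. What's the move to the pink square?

turn right 58°, forward 3.6 m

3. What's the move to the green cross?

turn left 36°, forward 3.2 m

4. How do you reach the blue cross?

turn left 4°, forward 6.1 m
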